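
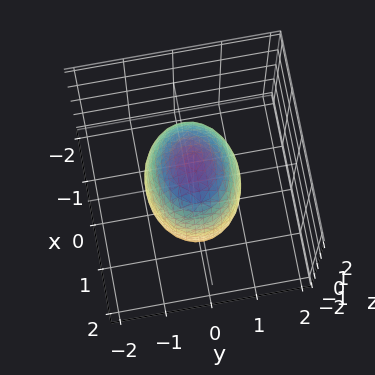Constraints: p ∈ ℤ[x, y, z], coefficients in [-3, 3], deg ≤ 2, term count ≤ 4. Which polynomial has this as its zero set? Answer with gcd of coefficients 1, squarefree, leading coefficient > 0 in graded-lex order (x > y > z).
2*x^2 + 3*y^2 + z^2 - 3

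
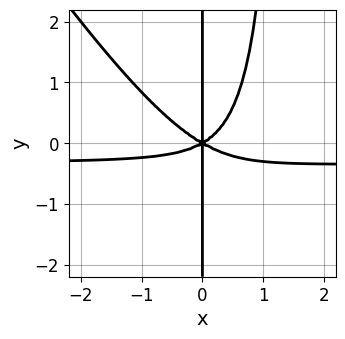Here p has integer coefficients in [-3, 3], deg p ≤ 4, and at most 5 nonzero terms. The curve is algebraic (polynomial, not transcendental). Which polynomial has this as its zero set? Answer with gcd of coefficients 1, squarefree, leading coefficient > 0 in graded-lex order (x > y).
3*x^3*y + 2*x^2*y^2 + x^3 - 3*x*y^2

1. Degree: no degree-3 curve has this shape, so deg p = 4.
2. Reading off the gridlines: the visible y-axis segment lies entirely on the curve; it crosses the x-axis at the gridline x = 0.
3. Assembling these constraints gives the stated polynomial.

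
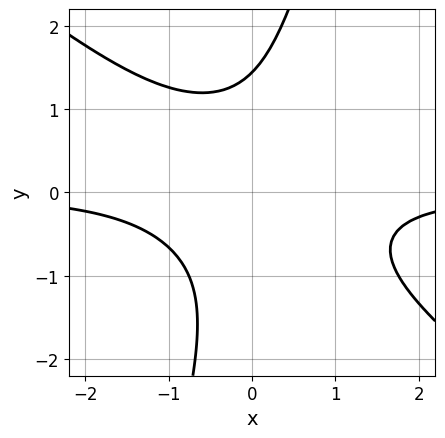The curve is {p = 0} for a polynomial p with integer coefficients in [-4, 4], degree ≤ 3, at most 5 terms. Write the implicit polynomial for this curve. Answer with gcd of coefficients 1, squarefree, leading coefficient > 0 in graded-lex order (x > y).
1. deg p = 3.
2. Checking where it meets the axes: the curve avoids every integer x-axis point in the box.
3. Assembling these constraints gives the stated polynomial.

3*x^2*y + 3*x*y^2 - y^3 + 3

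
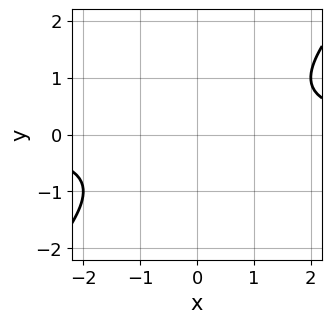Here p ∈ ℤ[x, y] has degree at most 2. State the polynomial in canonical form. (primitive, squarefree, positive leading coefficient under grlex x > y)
First, the degree is 2 — a generic line meets the curve in up to 2 points.
Then, observable constraints: no y-intercept at any integer in the box; the curve avoids every integer x-axis point in the box.
Finally, solving for integer coefficients yields p as stated.

x*y - y^2 - 1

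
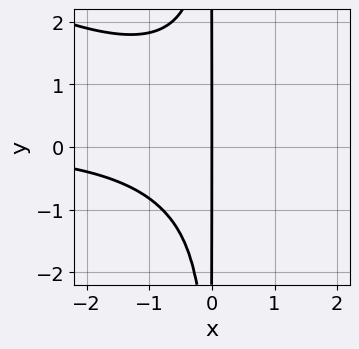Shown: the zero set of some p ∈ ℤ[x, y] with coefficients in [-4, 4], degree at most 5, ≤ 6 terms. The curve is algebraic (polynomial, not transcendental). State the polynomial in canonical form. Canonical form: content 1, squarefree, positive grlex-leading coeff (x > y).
First, degree: the shape is more complex than any degree-3 curve, so deg p = 4.
Then, from the visible intercepts: every point of the y-axis in the box is on the curve; one x-axis crossing is at x = 0.
Finally, assembling these constraints gives the stated polynomial.

x^3*y + 2*x^2*y^2 - x^2*y + 3*x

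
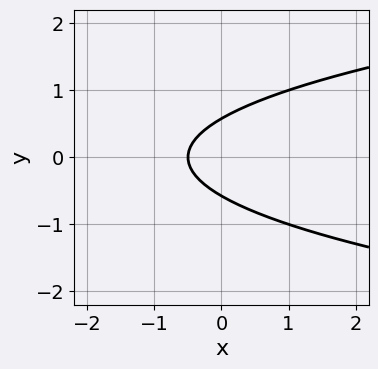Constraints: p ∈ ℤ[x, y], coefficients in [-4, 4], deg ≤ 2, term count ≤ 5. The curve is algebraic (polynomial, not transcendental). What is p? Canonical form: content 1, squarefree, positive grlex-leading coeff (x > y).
3*y^2 - 2*x - 1

Degree: the shape is more complex than any degree-1 curve, so deg p = 2.
Symmetries: the y ↦ −y reflection is a symmetry, so y appears only in even powers.
The integer polynomial consistent with all of this is the stated p.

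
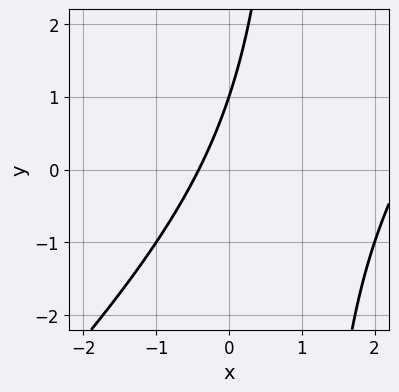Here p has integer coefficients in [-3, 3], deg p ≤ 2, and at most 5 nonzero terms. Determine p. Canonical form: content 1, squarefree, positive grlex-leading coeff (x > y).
First, degree: no degree-1 curve has this shape, so deg p = 2.
Then, observable constraints: one y-axis crossing is at y = 1.
Finally, the integer polynomial consistent with all of this is the stated p.

x^2 - x*y - 2*x + y - 1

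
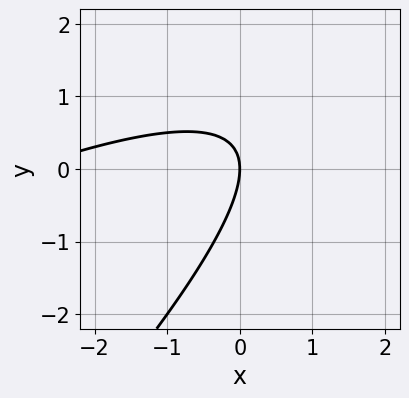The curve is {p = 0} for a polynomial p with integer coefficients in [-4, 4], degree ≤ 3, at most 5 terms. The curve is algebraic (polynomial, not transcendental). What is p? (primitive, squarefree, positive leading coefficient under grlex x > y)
x^2 - 3*x*y + 2*y^2 + 3*x

The degree is 2 — no degree-1 curve has this shape.
Reading off the gridlines: it crosses the y-axis at the gridline y = 0; it meets the x-axis at x = 0 (among the integer gridlines).
Together with the visible shape, these determine p as stated.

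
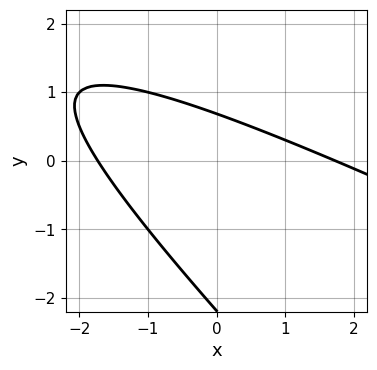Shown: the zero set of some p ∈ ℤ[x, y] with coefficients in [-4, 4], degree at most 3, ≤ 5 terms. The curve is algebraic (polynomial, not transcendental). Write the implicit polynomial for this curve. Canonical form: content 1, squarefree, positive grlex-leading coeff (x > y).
x^2 + 3*x*y + 2*y^2 + 3*y - 3

First, deg p = 2. A generic line meets the curve in up to 2 points.
Finally, putting this together gives p.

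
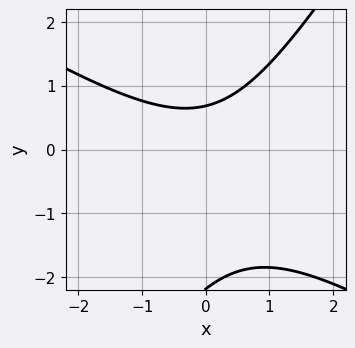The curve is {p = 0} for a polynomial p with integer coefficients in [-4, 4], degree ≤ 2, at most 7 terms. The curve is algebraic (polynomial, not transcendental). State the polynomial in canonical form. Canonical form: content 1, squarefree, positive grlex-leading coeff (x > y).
First, the degree is 2 — a generic line meets the curve in up to 2 points.
Then, against the integer gridlines: the curve avoids every integer x-axis point in the box.
Finally, the integer polynomial consistent with all of this is the stated p.

2*x^2 + 2*x*y - 2*y^2 - 3*y + 3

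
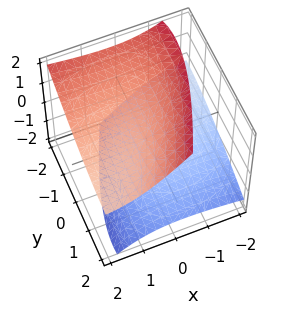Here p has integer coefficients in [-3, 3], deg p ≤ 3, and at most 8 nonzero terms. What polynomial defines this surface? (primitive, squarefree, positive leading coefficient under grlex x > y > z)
First, the picture has 2 separate pieces. They look like related sheets of one shape, so recover p as a whole.
Then, degree: the shape is more complex than any degree-1 surface, so deg p = 2.
Then, against the integer gridlines: the z-axis gridline crossings are at z ∈ {-1, 1}; the surface avoids every integer y-axis point in the box; the surface avoids every integer x-axis point in the box.
Finally, putting this together gives p.

x^2 - 2*x*y - 3*x*z + y^2 - 3*z^2 + 3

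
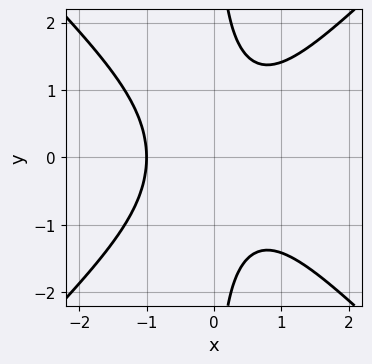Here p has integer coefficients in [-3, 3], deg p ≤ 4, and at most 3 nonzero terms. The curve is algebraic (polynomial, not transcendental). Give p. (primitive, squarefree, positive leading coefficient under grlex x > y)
x^3 - x*y^2 + 1

1. deg p = 3.
2. Symmetries: it's symmetric under y → −y, forcing even powers of y.
3. Reading off the gridlines: the curve avoids every integer y-axis point in the box; one x-axis crossing is at x = -1.
4. Putting this together gives p.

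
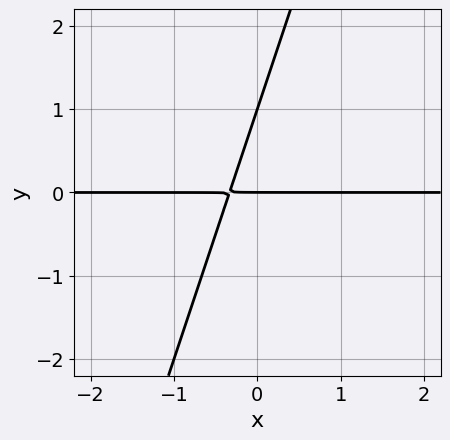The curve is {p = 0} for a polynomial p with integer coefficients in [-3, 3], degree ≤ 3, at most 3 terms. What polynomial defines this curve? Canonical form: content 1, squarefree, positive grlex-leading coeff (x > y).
3*x*y - y^2 + y

Degree: no degree-1 curve has this shape, so deg p = 2.
Observable constraints: the y-axis gridline crossings are at y ∈ {0, 1}; the visible x-axis segment lies entirely on the curve.
Fitting integer coefficients to these (and the overall shape) gives p.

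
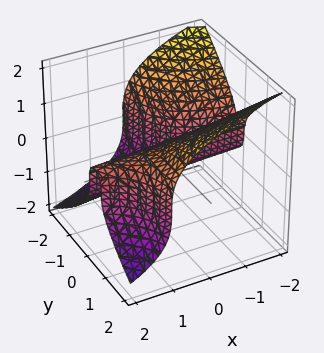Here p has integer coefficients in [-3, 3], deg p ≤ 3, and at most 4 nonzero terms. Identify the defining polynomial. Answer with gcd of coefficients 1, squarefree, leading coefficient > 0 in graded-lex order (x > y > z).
2*x*y^2 + 2*z^3 - y^2 - 2*y

First, degree: the shape is more complex than any degree-2 surface, so deg p = 3.
Next, checking where it meets the axes: it meets the z-axis at z = 0 (among the integer gridlines); the visible x-axis segment lies entirely on the surface; among the integer gridlines, it crosses the y-axis at y ∈ {-2, 0}.
Finally, assembling these constraints gives the stated polynomial.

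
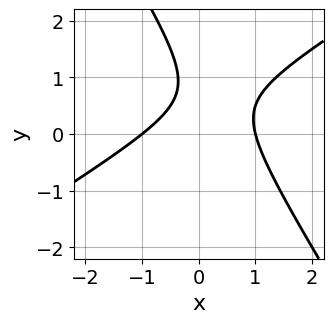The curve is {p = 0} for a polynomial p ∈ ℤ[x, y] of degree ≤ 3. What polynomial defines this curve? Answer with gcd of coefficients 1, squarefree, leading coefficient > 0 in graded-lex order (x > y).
First, degree: a generic line meets the curve in up to 2 points, so deg p = 2.
Then, observable constraints: it misses every integer gridline on the y-axis; among the integer gridlines, it crosses the x-axis at x ∈ {-1, 1}.
Finally, these observations pin down the coefficients.

2*x^2 - 2*x*y - 2*y^2 + 3*y - 2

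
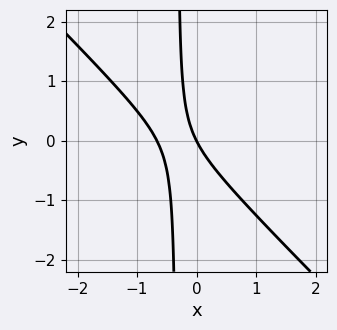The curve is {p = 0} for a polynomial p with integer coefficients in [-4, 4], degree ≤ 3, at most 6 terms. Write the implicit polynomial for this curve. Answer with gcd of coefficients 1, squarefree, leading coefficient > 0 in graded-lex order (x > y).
3*x^2 + 3*x*y + 2*x + y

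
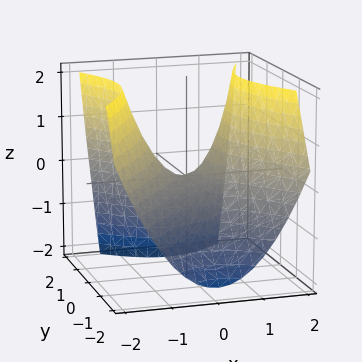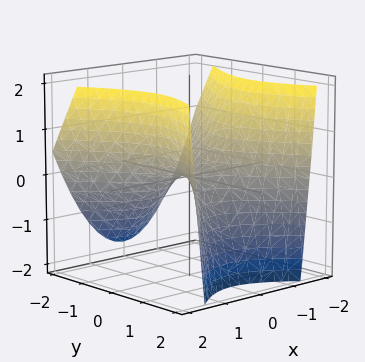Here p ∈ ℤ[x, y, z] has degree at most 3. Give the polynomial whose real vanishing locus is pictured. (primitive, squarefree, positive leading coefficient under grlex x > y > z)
First, the degree is 2 — no degree-1 surface has this shape.
Then, checking where it meets the axes: it meets the y-axis at y = 0 (among the integer gridlines); it crosses the x-axis at the gridline x = 0; one z-axis crossing is at z = 0.
Finally, putting this together gives p.

3*x^2 - 2*y^2 + y*z - 3*z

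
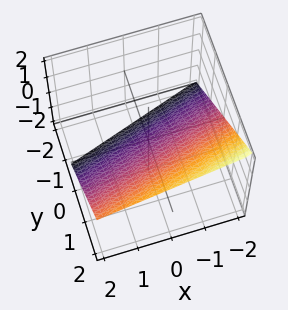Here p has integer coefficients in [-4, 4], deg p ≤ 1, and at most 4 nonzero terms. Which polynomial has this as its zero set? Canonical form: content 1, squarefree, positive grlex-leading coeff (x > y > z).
Degree: the surface is flat (a plane), so deg p = 1.
Reading off the gridlines: it meets the x-axis at x = -2 (among the integer gridlines).
Putting this together gives p.

x - 3*y + 3*z + 2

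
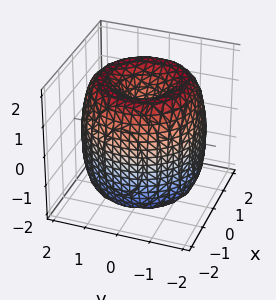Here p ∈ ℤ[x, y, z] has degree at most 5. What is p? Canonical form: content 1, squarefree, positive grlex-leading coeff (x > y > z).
x^4 + 2*x^2*y^2 + y^4 - 3*x^2 - 3*y^2 + z^2 - 1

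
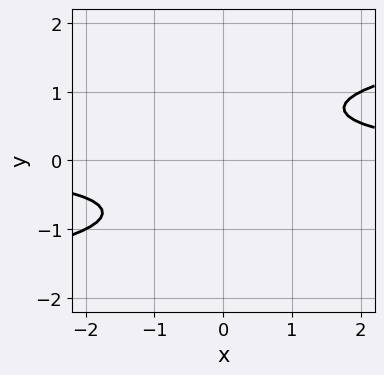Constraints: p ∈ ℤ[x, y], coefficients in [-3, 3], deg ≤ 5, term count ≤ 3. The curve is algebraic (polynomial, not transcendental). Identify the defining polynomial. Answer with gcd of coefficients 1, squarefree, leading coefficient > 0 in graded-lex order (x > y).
y^4 - x*y + 1

(a) Degree: no degree-3 curve has this shape, so deg p = 4.
(b) Checking where it meets the axes: the curve avoids every integer x-axis point in the box; the curve avoids every integer y-axis point in the box.
(c) Assembling these constraints gives the stated polynomial.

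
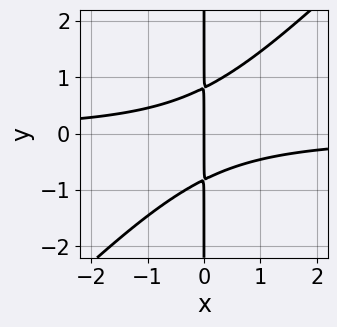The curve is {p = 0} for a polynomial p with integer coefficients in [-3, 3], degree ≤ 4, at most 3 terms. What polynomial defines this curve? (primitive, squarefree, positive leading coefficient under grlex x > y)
First, degree: no degree-2 curve has this shape, so deg p = 3.
Next, observable constraints: it crosses the x-axis at the gridline x = 0; the visible y-axis segment lies entirely on the curve.
Finally, matching integer coefficients to the picture gives p.

3*x^2*y - 3*x*y^2 + 2*x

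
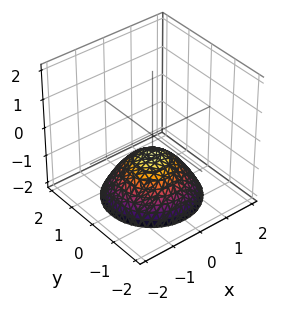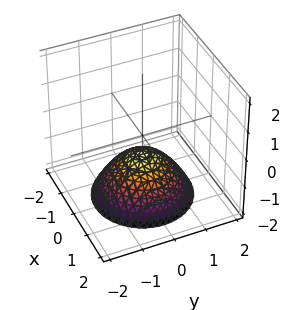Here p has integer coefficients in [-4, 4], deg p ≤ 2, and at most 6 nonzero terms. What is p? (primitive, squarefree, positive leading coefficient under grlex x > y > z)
2*x^2 + 2*y^2 + 3*z + 2

First, deg p = 2. The shape is more complex than any degree-1 surface.
Next, symmetries: the z-axis is an axis of rotation, so x and y enter only as x² + y².
Then, from the axis intercepts and sections: the surface avoids every integer y-axis point in the box; no x-intercept at any integer in the box; a circular section at z = -1 has radius between 0 and 1.
Finally, together with the visible shape, these determine p as stated.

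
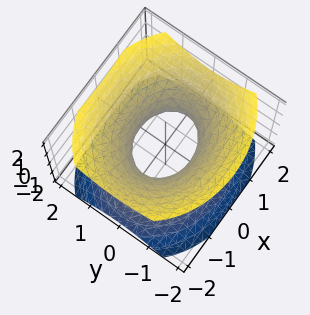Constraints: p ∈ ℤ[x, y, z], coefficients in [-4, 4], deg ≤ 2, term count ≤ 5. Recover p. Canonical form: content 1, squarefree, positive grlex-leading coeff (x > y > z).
1. Degree: one connected sheet with a waist; a quadric, so deg p = 2.
2. Symmetries: the x ↦ −x reflection is a symmetry, so x appears only in even powers; the z ↦ −z reflection is a symmetry, so z appears only in even powers; mirror symmetry y ↦ −y ⇒ only even powers of y.
3. From the visible intercepts: the x-axis gridline crossings are at x ∈ {-1, 1}; the surface avoids every integer z-axis point in the box.
4. Solving for integer coefficients yields p as stated.

2*x^2 + 3*y^2 - 3*z^2 - 2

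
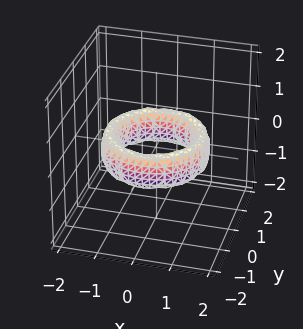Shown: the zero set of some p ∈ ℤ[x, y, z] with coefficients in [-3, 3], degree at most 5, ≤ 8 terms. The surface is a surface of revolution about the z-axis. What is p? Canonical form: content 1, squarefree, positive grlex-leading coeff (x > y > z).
deg p = 4. A generic line meets the surface in up to 4 points.
By symmetry, every cross-section ⟂ z is a circle, so x, y appear only via x² + y².
Observable constraints: among the integer gridlines, it crosses the x-axis at x ∈ {-1, 1}; a circular section at z = 0 has radius exactly 1; the surface avoids every integer z-axis point in the box.
Assembling these constraints gives the stated polynomial. Check: (0, -1, 0) on the y-axis lies on the surface, and p(0, -1, 0) = 0. ✓

x^4 + 2*x^2*y^2 + y^4 - 3*x^2 - 3*y^2 + z^2 + 2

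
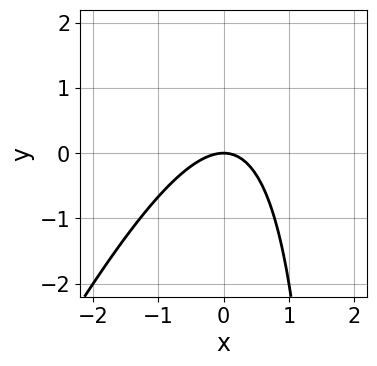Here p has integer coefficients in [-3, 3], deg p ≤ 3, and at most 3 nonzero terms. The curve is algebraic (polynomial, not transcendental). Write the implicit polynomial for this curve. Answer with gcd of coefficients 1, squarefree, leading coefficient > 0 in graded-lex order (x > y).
2*x^2 - x*y + 2*y

Degree: a generic line meets the curve in up to 2 points, so deg p = 2.
Checking where it meets the axes: it meets the y-axis at y = 0 (among the integer gridlines); it crosses the x-axis at the gridline x = 0.
Together with the visible shape, these determine p as stated.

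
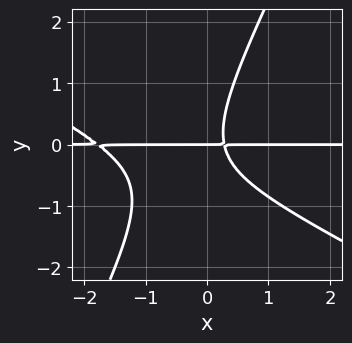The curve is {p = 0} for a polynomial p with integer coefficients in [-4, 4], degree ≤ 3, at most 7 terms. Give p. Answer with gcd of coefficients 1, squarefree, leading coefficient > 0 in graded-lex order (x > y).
deg p = 3. No degree-2 curve has this shape.
From the visible intercepts: the visible x-axis segment lies entirely on the curve; it meets the y-axis at y = 0 (among the integer gridlines).
Together with the visible shape, these determine p as stated.

2*x^2*y + 3*x*y^2 - 2*y^3 + 3*x*y - y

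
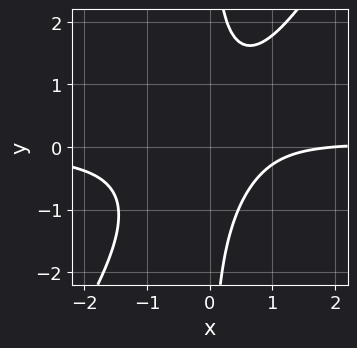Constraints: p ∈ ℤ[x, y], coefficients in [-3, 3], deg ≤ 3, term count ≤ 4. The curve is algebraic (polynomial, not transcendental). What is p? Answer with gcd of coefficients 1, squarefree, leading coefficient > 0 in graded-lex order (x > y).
3*x^2*y - 2*x*y^2 - x + 2

1. deg p = 3. No degree-2 curve has this shape.
2. Observable constraints: no y-intercept at any integer in the box; one x-axis crossing is at x = 2.
3. Matching integer coefficients to the picture gives p.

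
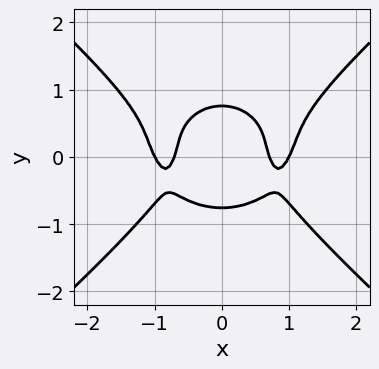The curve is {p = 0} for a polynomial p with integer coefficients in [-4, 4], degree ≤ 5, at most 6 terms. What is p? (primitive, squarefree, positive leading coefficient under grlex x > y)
2*x^4 - 3*y^4 - x^2*y - 3*x^2 + 1

deg p = 4. A generic line meets the curve in up to 4 points.
Symmetries: it's symmetric under x → −x, forcing even powers of x.
From the visible intercepts: among the integer gridlines, it crosses the x-axis at x ∈ {-1, 1}.
Matching integer coefficients to the picture gives p.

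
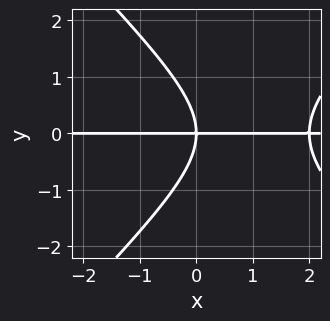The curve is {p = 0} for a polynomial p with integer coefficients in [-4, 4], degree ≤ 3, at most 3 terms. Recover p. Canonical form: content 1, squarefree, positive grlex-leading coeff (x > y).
1. deg p = 3. A generic line meets the curve in up to 3 points.
2. Reading off the gridlines: the visible x-axis segment lies entirely on the curve; it meets the y-axis at y = 0 (among the integer gridlines).
3. Fitting integer coefficients to these (and the overall shape) gives p.

x^2*y - y^3 - 2*x*y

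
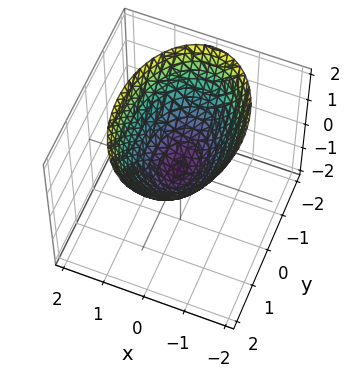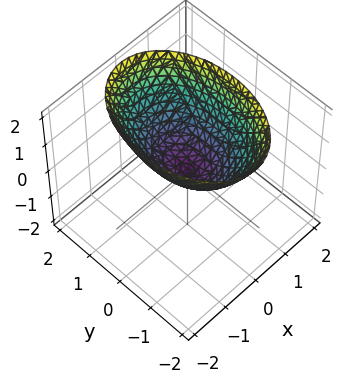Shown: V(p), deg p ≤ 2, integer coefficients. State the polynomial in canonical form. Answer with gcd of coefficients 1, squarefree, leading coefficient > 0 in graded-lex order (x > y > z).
1. Degree: a paraboloid; a quadric, so deg p = 2.
2. Symmetries: the x ↦ −x reflection is a symmetry, so x appears only in even powers; it's symmetric under y → −y, forcing even powers of y.
3. Against the integer gridlines: it crosses the z-axis at the gridline z = 0; it crosses the x-axis at the gridline x = 0; it meets the y-axis at y = 0 (among the integer gridlines).
4. Matching integer coefficients to the picture gives p.

2*x^2 + y^2 - 2*z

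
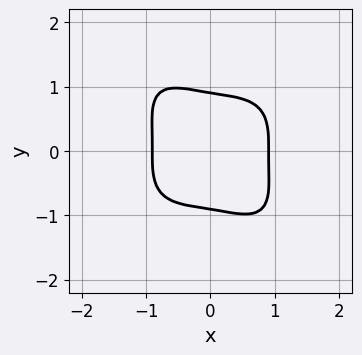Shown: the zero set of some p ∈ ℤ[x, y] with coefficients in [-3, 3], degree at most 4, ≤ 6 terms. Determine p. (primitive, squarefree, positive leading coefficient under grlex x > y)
3*x^4 + 2*x*y^3 + 3*y^4 - 2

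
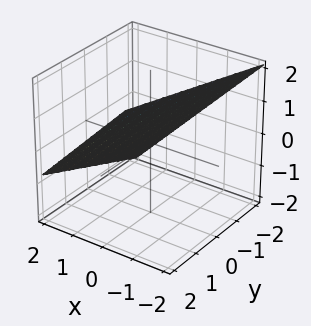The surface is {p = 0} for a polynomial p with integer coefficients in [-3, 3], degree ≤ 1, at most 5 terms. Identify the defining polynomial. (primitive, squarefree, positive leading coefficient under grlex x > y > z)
1. Degree: the surface is flat (a plane), so deg p = 1.
2. Against the integer gridlines: it crosses the y-axis at the gridline y = -2.
3. The integer polynomial consistent with all of this is the stated p.

3*x - y + 3*z - 2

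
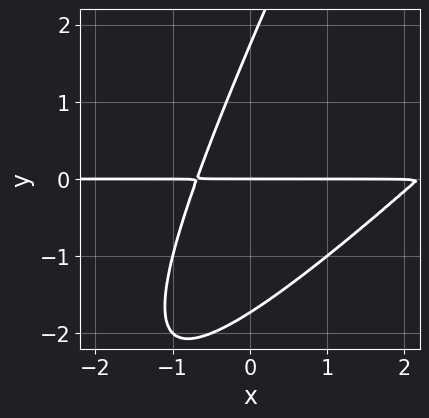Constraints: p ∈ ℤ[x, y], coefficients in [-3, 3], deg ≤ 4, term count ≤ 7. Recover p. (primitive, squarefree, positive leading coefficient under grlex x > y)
(a) deg p = 3.
(b) From the axis intercepts and sections: every point of the x-axis in the box is on the curve; it meets the y-axis at y = 0 (among the integer gridlines).
(c) The integer polynomial consistent with all of this is the stated p.

2*x^2*y - 3*x*y^2 + y^3 - 3*x*y - 3*y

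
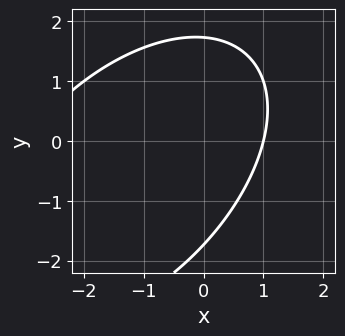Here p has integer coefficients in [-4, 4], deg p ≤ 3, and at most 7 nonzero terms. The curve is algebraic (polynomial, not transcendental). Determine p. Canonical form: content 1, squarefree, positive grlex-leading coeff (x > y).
x^2 - x*y + y^2 + 2*x - 3

deg p = 2. No degree-1 curve has this shape.
Checking where it meets the axes: it meets the x-axis at x = 1 (among the integer gridlines).
Matching integer coefficients to the picture gives p.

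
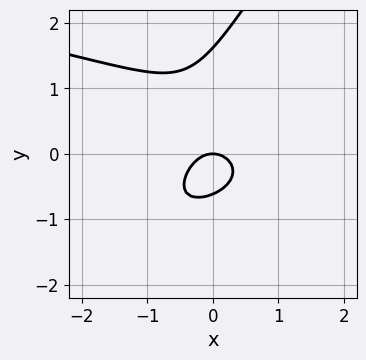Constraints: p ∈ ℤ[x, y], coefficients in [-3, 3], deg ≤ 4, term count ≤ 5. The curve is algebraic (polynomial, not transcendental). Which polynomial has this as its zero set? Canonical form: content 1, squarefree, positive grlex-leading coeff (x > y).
3*x*y^2 - 2*y^3 + 3*x^2 + 2*y^2 + 2*y

(a) The degree is 3 — a generic line meets the curve in up to 3 points.
(b) Against the integer gridlines: one y-axis crossing is at y = 0; one x-axis crossing is at x = 0.
(c) The integer polynomial consistent with all of this is the stated p.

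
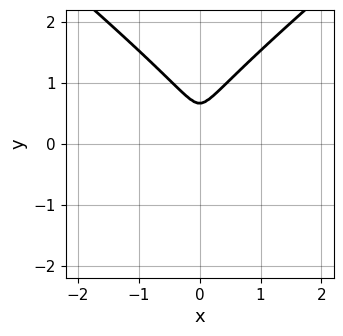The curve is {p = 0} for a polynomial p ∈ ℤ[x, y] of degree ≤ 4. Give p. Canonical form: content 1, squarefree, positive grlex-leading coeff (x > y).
2*x^2*y - 3*y^3 + 3*x^2 + 2*y^2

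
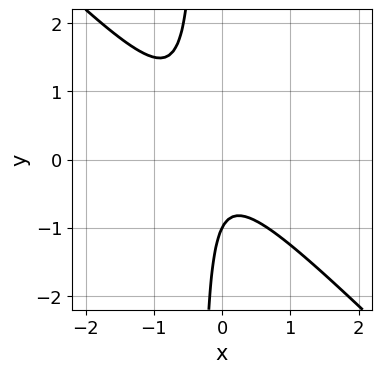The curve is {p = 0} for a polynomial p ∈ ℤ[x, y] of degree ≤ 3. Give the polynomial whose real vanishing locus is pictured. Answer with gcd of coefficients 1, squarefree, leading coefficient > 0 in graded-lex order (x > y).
3*x^2 + 3*x*y + x + y + 1

1. The degree is 2 — no degree-1 curve has this shape.
2. Reading off the gridlines: it crosses the y-axis at the gridline y = -1; it misses every integer gridline on the x-axis.
3. Together with the visible shape, these determine p as stated.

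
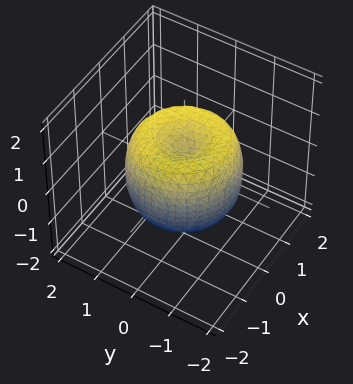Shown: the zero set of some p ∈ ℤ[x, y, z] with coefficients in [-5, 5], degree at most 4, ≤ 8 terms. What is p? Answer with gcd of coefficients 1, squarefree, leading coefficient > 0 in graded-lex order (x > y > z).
(a) The degree is 4 — a generic line meets the surface in up to 4 points.
(b) Symmetries: the surface is invariant under rotation about z: p = q(x² + y², z).
(c) Observable constraints: a circular section at z = 1 has radius between 0 and 1.
(d) Fitting integer coefficients to these (and the overall shape) gives p.

2*x^4 + 4*x^2*y^2 + 2*y^4 - 3*x^2 - 3*y^2 + 2*z^2 - 1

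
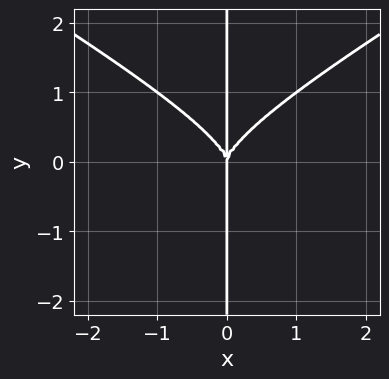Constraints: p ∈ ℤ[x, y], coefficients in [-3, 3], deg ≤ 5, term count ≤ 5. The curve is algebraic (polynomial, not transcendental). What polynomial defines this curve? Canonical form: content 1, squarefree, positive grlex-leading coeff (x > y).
(a) Degree: a generic line meets the curve in up to 4 points, so deg p = 4.
(b) From the axis intercepts and sections: the visible y-axis segment lies entirely on the curve; it meets the x-axis at x = 0 (among the integer gridlines).
(c) Assembling these constraints gives the stated polynomial.

x^3*y - 3*x*y^3 + 2*x^3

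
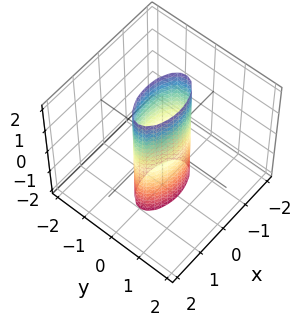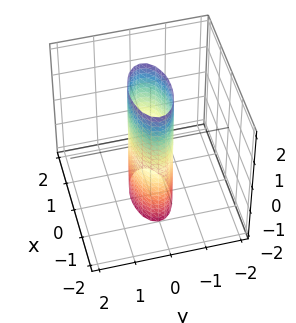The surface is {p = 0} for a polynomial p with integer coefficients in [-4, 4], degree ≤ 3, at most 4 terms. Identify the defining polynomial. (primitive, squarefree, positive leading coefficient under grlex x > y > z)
x^2 + 3*y^2 - 1

First, the degree is 2 — constant cross-section along one axis; a quadric.
Next, symmetries: mirror symmetry y ↦ −y ⇒ only even powers of y; the z ↦ −z reflection is a symmetry, so z appears only in even powers; mirror symmetry x ↦ −x ⇒ only even powers of x.
Next, observable constraints: it misses every integer gridline on the z-axis; among the integer gridlines, it crosses the x-axis at x ∈ {-1, 1}.
Finally, matching integer coefficients to the picture gives p.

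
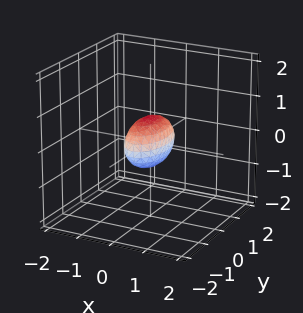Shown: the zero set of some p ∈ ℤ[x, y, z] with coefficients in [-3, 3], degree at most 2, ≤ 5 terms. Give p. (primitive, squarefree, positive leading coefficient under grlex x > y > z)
First, degree: bounded and convex; a quadric, so deg p = 2.
Then, symmetries: mirror symmetry x ↦ −x ⇒ only even powers of x; mirror symmetry y ↦ −y ⇒ only even powers of y; it's symmetric under z → −z, forcing even powers of z.
Then, from the visible intercepts: the y-axis gridline crossings are at y ∈ {-1, 1}.
Finally, fitting integer coefficients to these (and the overall shape) gives p.

3*x^2 + y^2 + 2*z^2 - 1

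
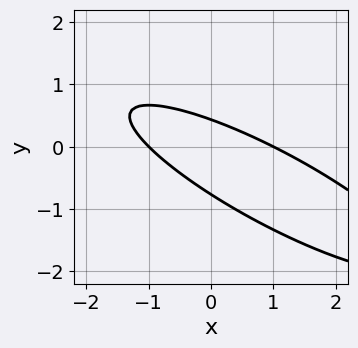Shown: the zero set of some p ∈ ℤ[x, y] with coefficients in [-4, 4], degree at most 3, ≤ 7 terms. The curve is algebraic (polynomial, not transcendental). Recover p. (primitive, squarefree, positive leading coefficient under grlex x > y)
x^2 + 3*x*y + 3*y^2 + y - 1

First, the degree is 2 — the shape is more complex than any degree-1 curve.
Then, reading off the gridlines: among the integer gridlines, it crosses the x-axis at x ∈ {-1, 1}.
Finally, matching integer coefficients to the picture gives p.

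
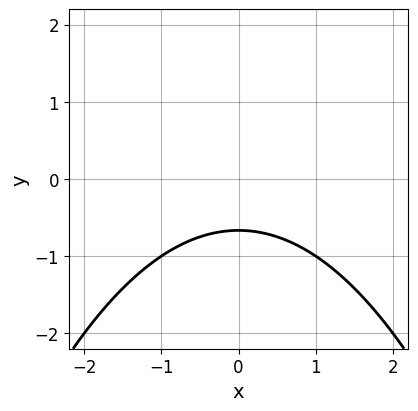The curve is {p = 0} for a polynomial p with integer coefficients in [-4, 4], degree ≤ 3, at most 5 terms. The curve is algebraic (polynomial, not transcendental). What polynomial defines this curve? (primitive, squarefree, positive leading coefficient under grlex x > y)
x^2 + 3*y + 2

(a) Degree: the shape is more complex than any degree-1 curve, so deg p = 2.
(b) Symmetries: the x ↦ −x reflection is a symmetry, so x appears only in even powers.
(c) Observable constraints: no x-intercept at any integer in the box.
(d) Fitting integer coefficients to these (and the overall shape) gives p.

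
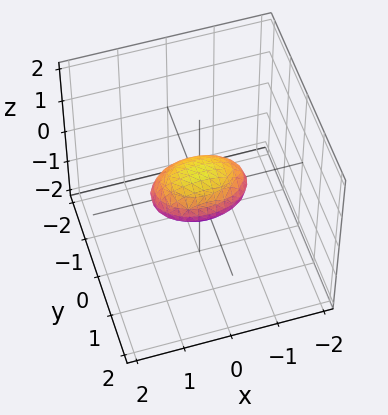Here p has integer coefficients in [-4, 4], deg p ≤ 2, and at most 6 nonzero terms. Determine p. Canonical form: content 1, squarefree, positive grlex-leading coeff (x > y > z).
(a) deg p = 2. Bounded and convex; a quadric.
(b) Symmetries: the y ↦ −y reflection is a symmetry, so y appears only in even powers; it's symmetric under z → −z, forcing even powers of z; mirror symmetry x ↦ −x ⇒ only even powers of x.
(c) From the axis intercepts and sections: the x-axis gridline crossings are at x ∈ {-1, 1}.
(d) Together with the visible shape, these determine p as stated.

x^2 + 2*y^2 + 3*z^2 - 1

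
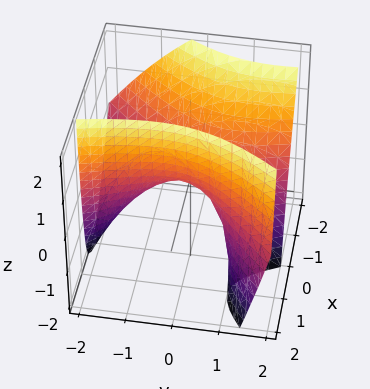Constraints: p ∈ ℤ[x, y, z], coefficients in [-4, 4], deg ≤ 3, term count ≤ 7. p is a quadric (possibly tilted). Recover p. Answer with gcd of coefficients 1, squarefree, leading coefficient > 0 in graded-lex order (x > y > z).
1. The degree is 2 — no degree-1 surface has this shape.
2. Against the integer gridlines: it crosses the x-axis at the gridline x = 0; one y-axis crossing is at y = 0; it meets the z-axis at z = 0 (among the integer gridlines).
3. Solving for integer coefficients yields p as stated.

3*x^2 - 2*x*y + 2*x*z - y^2 - 2*z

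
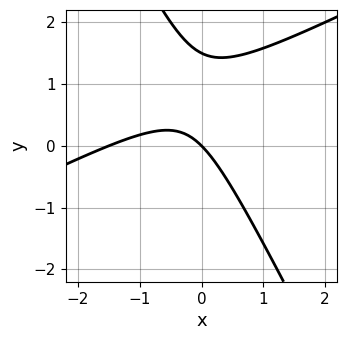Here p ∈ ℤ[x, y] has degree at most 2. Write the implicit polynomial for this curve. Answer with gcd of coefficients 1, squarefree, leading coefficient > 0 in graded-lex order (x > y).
2*x^2 - 3*x*y - 2*y^2 + 3*x + 3*y

1. Degree: the shape is more complex than any degree-1 curve, so deg p = 2.
2. Against the integer gridlines: it crosses the x-axis at the gridline x = 0; one y-axis crossing is at y = 0.
3. Together with the visible shape, these determine p as stated.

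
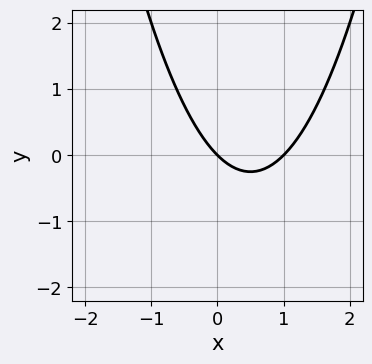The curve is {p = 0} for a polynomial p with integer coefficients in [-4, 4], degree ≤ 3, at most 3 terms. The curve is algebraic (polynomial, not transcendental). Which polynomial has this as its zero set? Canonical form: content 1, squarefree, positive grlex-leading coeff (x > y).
x^2 - x - y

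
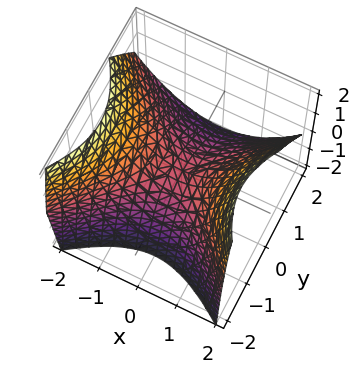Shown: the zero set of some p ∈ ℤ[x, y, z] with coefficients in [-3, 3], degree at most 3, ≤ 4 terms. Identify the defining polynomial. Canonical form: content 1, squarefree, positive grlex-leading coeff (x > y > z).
2*x^2 - 2*y^2 - y*z - 3*z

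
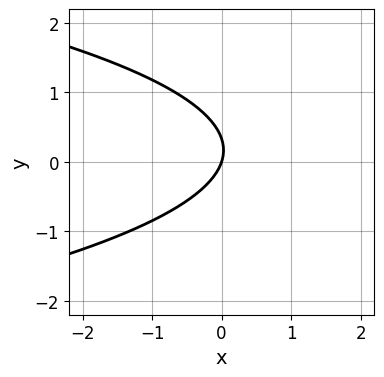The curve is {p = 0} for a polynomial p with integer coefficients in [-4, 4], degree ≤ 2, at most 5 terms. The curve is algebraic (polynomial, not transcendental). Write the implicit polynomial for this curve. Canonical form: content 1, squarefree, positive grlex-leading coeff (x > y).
3*y^2 + 3*x - y

First, deg p = 2.
Next, checking where it meets the axes: it crosses the y-axis at the gridline y = 0; it meets the x-axis at x = 0 (among the integer gridlines).
Finally, matching integer coefficients to the picture gives p.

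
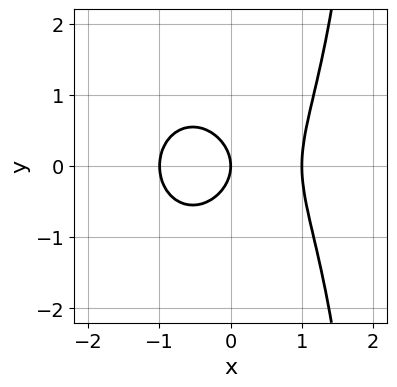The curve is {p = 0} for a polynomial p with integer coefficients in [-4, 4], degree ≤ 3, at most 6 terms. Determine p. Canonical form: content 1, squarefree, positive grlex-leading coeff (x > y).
1. Degree: no degree-2 curve has this shape, so deg p = 3.
2. Symmetries: the y ↦ −y reflection is a symmetry, so y appears only in even powers.
3. Against the integer gridlines: one y-axis crossing is at y = 0; among the integer gridlines, it crosses the x-axis at x ∈ {-1, 0, 1}.
4. Assembling these constraints gives the stated polynomial.

2*x^3 + x*y^2 - 2*y^2 - 2*x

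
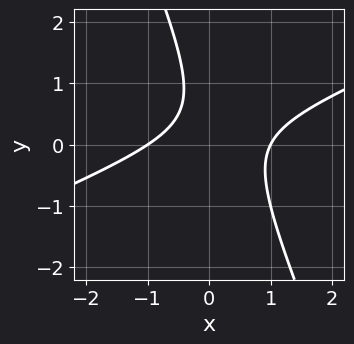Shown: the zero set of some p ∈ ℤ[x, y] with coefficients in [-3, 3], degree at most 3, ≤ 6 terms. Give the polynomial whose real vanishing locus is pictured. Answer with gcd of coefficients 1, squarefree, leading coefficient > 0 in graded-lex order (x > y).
x^2 - 2*x*y - y^2 + y - 1

(a) deg p = 2. No degree-1 curve has this shape.
(b) Against the integer gridlines: no y-intercept at any integer in the box; the x-axis gridline crossings are at x ∈ {-1, 1}.
(c) Together with the visible shape, these determine p as stated.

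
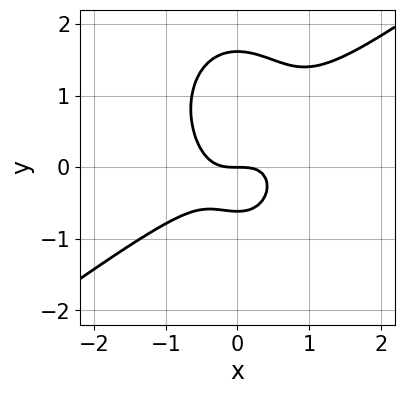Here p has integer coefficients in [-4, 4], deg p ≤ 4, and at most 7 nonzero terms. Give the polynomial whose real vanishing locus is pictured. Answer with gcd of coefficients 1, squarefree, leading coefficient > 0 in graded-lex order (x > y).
3*x^3 - 3*x^2*y - 2*y^3 + 2*y^2 + 2*y

(a) The degree is 3 — a generic line meets the curve in up to 3 points.
(b) Observable constraints: it meets the y-axis at y = 0 (among the integer gridlines); it crosses the x-axis at the gridline x = 0.
(c) Together with the visible shape, these determine p as stated.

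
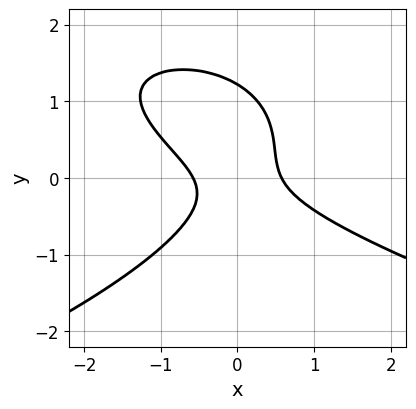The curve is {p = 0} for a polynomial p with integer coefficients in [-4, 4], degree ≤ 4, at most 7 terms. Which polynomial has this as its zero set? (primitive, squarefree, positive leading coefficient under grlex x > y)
3*y^3 + 3*x^2 + 3*x*y - 3*y^2 - 1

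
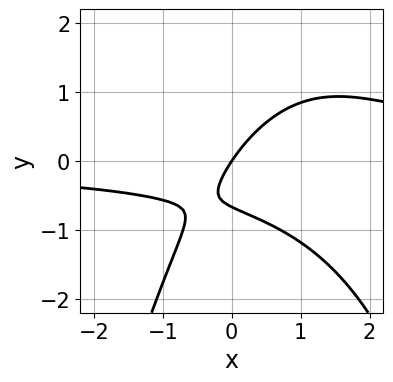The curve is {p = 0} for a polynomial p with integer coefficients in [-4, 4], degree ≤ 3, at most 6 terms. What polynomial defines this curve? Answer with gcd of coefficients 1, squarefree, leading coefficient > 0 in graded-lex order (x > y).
2*x^2*y - 3*x*y + 3*y^2 - 3*x + 2*y

First, the degree is 3 — no degree-2 curve has this shape.
Then, from the visible intercepts: one y-axis crossing is at y = 0; it crosses the x-axis at the gridline x = 0.
Finally, these observations pin down the coefficients.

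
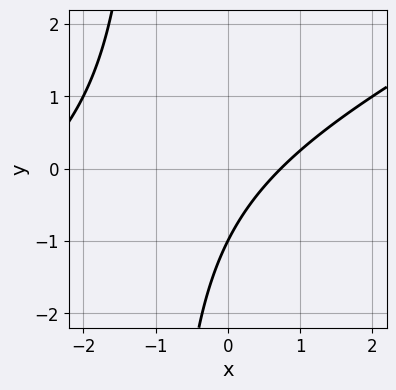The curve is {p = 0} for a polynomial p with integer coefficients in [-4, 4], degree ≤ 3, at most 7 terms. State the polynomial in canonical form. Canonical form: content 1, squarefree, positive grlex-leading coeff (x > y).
1. Degree: no degree-1 curve has this shape, so deg p = 2.
2. Checking where it meets the axes: it crosses the y-axis at the gridline y = -1.
3. These observations pin down the coefficients.

x^2 - 2*x*y + 2*x - 2*y - 2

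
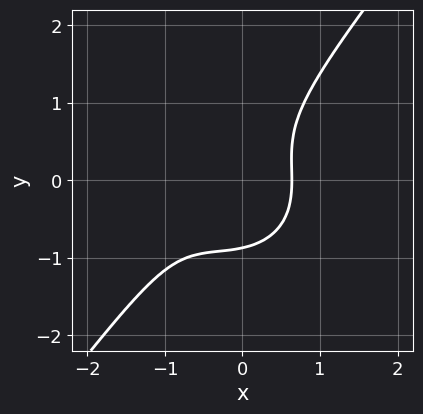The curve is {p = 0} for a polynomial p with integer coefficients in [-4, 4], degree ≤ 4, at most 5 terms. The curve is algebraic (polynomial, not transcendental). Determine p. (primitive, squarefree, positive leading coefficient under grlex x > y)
deg p = 3.
The integer polynomial consistent with all of this is the stated p.

3*x^3 + 2*x*y^2 - 3*y^3 + 3*x^2 - 2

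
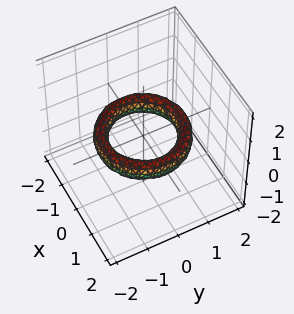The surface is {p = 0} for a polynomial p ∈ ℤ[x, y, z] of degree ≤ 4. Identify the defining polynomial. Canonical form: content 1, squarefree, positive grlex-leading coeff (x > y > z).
First, degree: no degree-3 surface has this shape, so deg p = 4.
Next, symmetries: the surface is invariant under rotation about z: p = q(x² + y², z).
Then, reading off the gridlines: the surface avoids every integer z-axis point in the box; among the integer gridlines, it crosses the x-axis at x ∈ {-1, 1}.
Finally, matching integer coefficients to the picture gives p.

x^4 + 2*x^2*y^2 + y^4 - 3*x^2 - 3*y^2 + 2*z^2 + 2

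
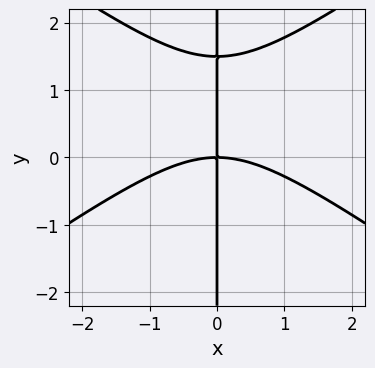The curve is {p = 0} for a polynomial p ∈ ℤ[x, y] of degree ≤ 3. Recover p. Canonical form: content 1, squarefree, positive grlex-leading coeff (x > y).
x^3 - 2*x*y^2 + 3*x*y

The degree is 3 — no degree-2 curve has this shape.
Checking where it meets the axes: the visible y-axis segment lies entirely on the curve; one x-axis crossing is at x = 0.
These observations pin down the coefficients.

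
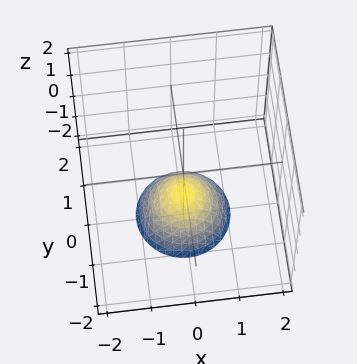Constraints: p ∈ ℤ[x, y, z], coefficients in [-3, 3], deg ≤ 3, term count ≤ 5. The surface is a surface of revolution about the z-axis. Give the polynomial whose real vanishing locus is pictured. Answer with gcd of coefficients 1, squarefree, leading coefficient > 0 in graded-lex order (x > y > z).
x^2 + y^2 + z + 1

First, deg p = 2. No degree-1 surface has this shape.
Next, by symmetry, the surface is invariant under rotation about z: p = q(x² + y², z).
Next, checking where it meets the axes: no x-intercept at any integer in the box; it crosses the z-axis at the gridline z = -1; a circular section at z = -2 has radius exactly 1.
Finally, these observations pin down the coefficients.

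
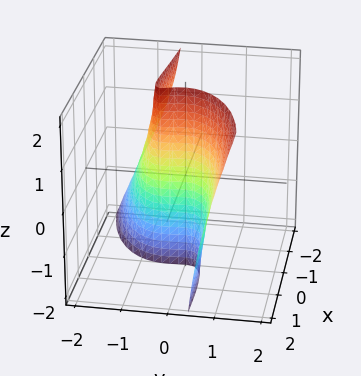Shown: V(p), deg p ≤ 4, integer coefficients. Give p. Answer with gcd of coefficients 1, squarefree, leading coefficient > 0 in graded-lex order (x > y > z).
(a) The degree is 3 — no degree-2 surface has this shape.
(b) Reading off the gridlines: the visible z-axis segment lies entirely on the surface; it meets the x-axis at x = 0 (among the integer gridlines).
(c) The integer polynomial consistent with all of this is the stated p.

x^2*y - 2*x*y*z + 3*y^3 + 2*y^2 - 3*x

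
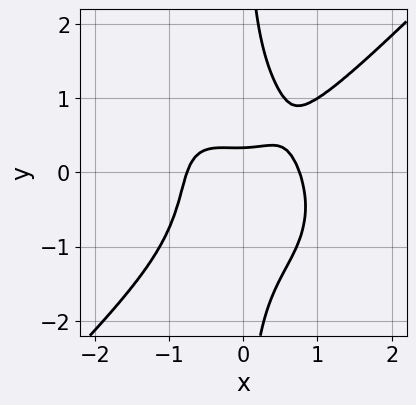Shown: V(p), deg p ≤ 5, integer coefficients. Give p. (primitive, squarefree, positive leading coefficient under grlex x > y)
The degree is 4 — no degree-3 curve has this shape.
Solving for integer coefficients yields p as stated.

3*x^4 - 3*x*y^3 - 2*x^2*y + 3*y - 1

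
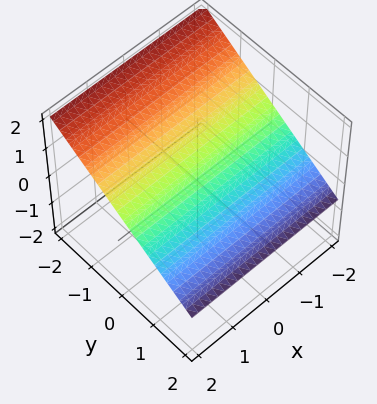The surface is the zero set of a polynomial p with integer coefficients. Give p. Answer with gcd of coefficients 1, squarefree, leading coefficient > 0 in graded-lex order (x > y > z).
First, the degree is 1 — every cross-section is a straight line — this is a plane.
Next, against the integer gridlines: it meets the y-axis at y = 1 (among the integer gridlines); it misses every integer gridline on the x-axis.
Finally, solving for integer coefficients yields p as stated.

2*y + 3*z - 2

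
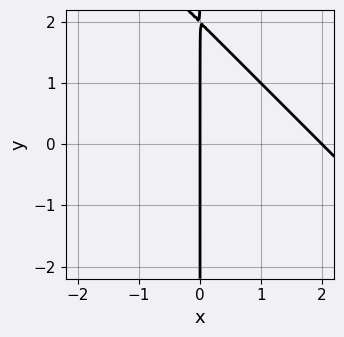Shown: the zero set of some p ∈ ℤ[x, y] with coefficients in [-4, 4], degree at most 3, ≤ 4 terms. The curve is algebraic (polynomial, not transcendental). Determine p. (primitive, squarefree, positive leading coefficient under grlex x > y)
1. Degree: no degree-1 curve has this shape, so deg p = 2.
2. Observable constraints: every point of the y-axis in the box is on the curve; among the integer gridlines, it crosses the x-axis at x ∈ {0, 2}.
3. Solving for integer coefficients yields p as stated.

x^2 + x*y - 2*x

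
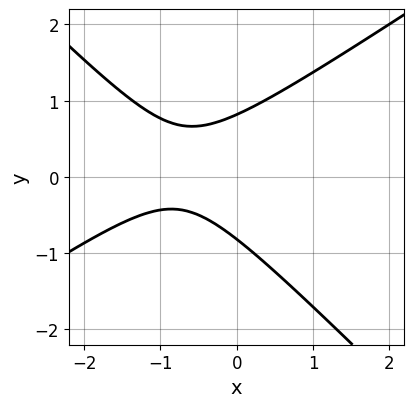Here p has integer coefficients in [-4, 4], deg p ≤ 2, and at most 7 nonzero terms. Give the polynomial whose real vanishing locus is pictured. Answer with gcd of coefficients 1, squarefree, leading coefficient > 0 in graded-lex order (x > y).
2*x^2 - x*y - 3*y^2 + 3*x + 2

deg p = 2.
From the axis intercepts and sections: no x-intercept at any integer in the box.
Fitting integer coefficients to these (and the overall shape) gives p.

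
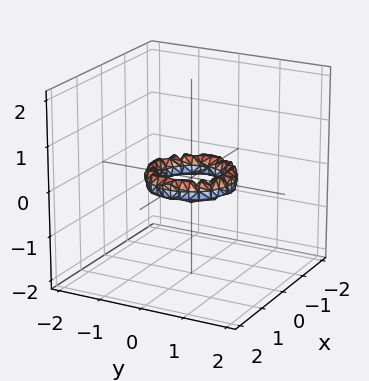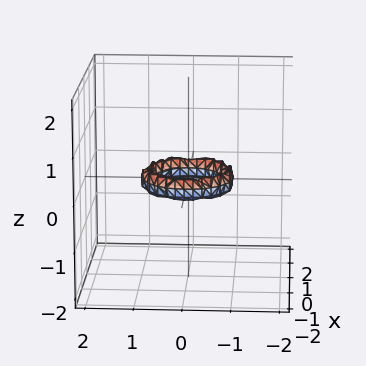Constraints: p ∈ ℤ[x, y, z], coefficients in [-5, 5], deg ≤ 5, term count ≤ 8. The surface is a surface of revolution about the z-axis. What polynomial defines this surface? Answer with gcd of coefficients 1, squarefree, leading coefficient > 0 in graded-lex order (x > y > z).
2*x^4 + 4*x^2*y^2 + 2*y^4 - 3*x^2 - 3*y^2 + 2*z^2 + 1

1. Degree: the shape is more complex than any degree-3 surface, so deg p = 4.
2. Symmetry: every cross-section ⟂ z is a circle, so x, y appear only via x² + y².
3. Reading off the gridlines: a circular section at z = 0 has radius between 0 and 1; the y-axis gridline crossings are at y ∈ {-1, 1}; the surface avoids every integer z-axis point in the box.
4. Putting this together gives p. Check: (-1, 0, 0) on the x-axis lies on the surface, and p(-1, 0, 0) = 0. ✓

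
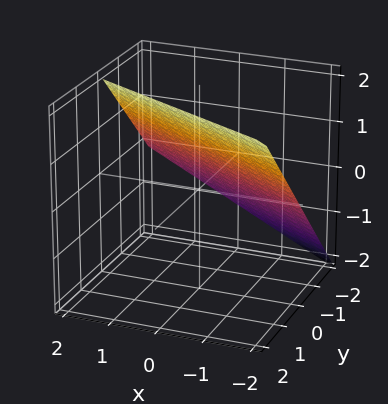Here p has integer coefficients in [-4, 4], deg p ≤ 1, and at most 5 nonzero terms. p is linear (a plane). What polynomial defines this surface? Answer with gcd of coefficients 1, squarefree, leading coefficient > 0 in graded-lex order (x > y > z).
x + 2*y - 2*z + 2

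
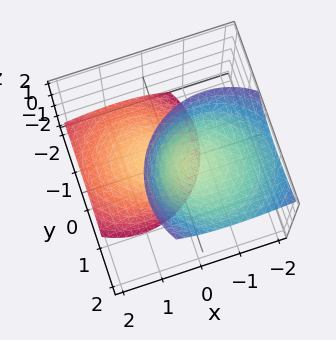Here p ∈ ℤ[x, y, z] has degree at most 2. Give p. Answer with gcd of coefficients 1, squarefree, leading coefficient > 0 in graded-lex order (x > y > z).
2*x^2 + 2*x*z + 2*y^2 - 2*y*z - z^2 + 1

(a) The picture has 2 separate pieces. Treating them together as one polynomial.
(b) Degree: no degree-1 surface has this shape, so deg p = 2.
(c) Reading off the gridlines: it misses every integer gridline on the x-axis; the z-axis gridline crossings are at z ∈ {-1, 1}; no y-intercept at any integer in the box.
(d) These observations pin down the coefficients.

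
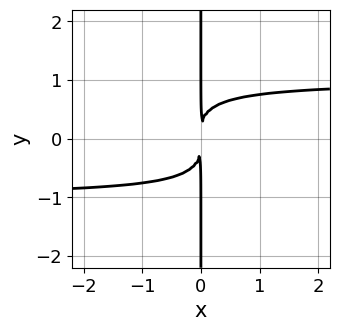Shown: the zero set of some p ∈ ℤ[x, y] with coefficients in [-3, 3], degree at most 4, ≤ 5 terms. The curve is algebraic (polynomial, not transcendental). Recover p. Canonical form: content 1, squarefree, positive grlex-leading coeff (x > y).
x^2*y^2 + x*y^3 - x^2

1. Degree: a generic line meets the curve in up to 4 points, so deg p = 4.
2. Checking where it meets the axes: every point of the y-axis in the box is on the curve.
3. Together with the visible shape, these determine p as stated.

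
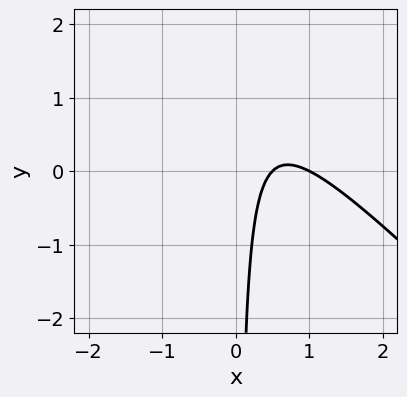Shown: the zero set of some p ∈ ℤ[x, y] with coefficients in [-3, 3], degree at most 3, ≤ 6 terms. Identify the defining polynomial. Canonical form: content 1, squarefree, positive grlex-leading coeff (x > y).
2*x^2 + 2*x*y - 3*x + 1

First, degree: no degree-1 curve has this shape, so deg p = 2.
Then, from the visible intercepts: it misses every integer gridline on the y-axis; one x-axis crossing is at x = 1.
Finally, these observations pin down the coefficients.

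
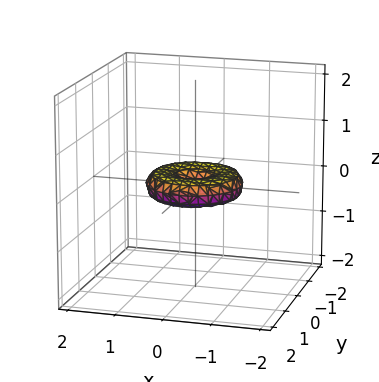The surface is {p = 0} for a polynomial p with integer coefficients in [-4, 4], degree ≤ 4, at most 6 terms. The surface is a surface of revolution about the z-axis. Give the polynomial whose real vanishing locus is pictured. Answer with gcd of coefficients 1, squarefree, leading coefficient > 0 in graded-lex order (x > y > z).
x^4 + 2*x^2*y^2 + y^4 - x^2 - y^2 + 3*z^2

First, deg p = 4.
Then, symmetries: rotational symmetry about the z-axis ⇒ p depends on x, y only through x² + y².
Then, from the axis intercepts and sections: the x-axis gridline crossings are at x ∈ {-1, 0, 1}; the y-axis gridline crossings are at y ∈ {-1, 0, 1}; a circular section at z = 0 has radius exactly 1.
Finally, putting this together gives p.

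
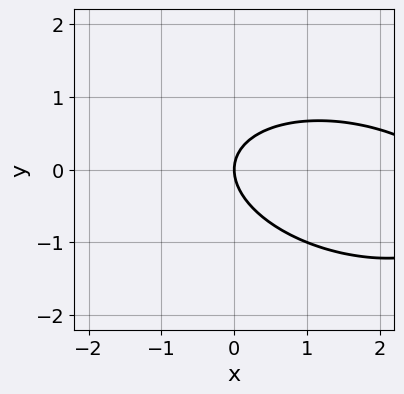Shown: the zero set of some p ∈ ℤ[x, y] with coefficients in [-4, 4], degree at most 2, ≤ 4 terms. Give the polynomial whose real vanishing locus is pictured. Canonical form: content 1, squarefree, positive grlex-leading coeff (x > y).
1. Degree: the shape is more complex than any degree-1 curve, so deg p = 2.
2. Observable constraints: it meets the x-axis at x = 0 (among the integer gridlines); it crosses the y-axis at the gridline y = 0.
3. Assembling these constraints gives the stated polynomial.

x^2 + x*y + 3*y^2 - 3*x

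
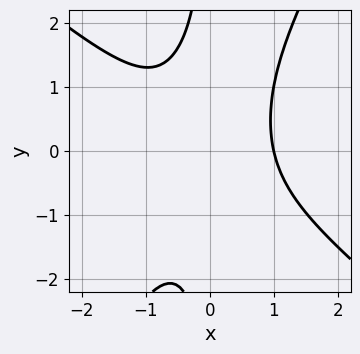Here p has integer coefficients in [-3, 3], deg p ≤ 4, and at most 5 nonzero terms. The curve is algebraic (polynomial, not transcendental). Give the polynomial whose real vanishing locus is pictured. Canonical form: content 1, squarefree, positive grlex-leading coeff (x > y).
First, the degree is 3 — no degree-2 curve has this shape.
Then, against the integer gridlines: no y-intercept at any integer in the box; one x-axis crossing is at x = 1.
Finally, these observations pin down the coefficients.

3*x^3 + 2*x^2*y - 2*x*y^2 - 3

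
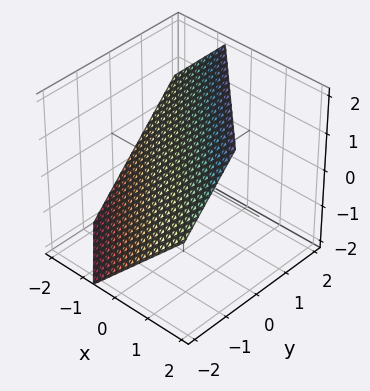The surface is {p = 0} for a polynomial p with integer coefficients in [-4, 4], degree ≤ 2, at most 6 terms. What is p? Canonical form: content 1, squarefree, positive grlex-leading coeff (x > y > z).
3*x + 3*y - 3*z + 2

(a) Degree: every cross-section is a straight line — this is a plane, so deg p = 1.
(b) Solving for integer coefficients yields p as stated.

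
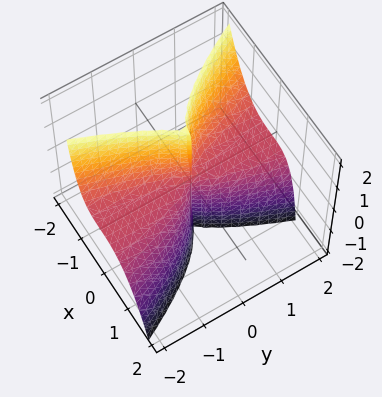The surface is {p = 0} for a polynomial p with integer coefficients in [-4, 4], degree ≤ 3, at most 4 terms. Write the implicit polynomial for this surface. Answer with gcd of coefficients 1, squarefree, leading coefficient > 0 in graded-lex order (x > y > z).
3*x^3 - x*y*z + y^2*z

First, the degree is 3 — the shape is more complex than any degree-2 surface.
Then, reading off the gridlines: it crosses the x-axis at the gridline x = 0; the visible y-axis segment lies entirely on the surface; the visible z-axis segment lies entirely on the surface.
Finally, together with the visible shape, these determine p as stated.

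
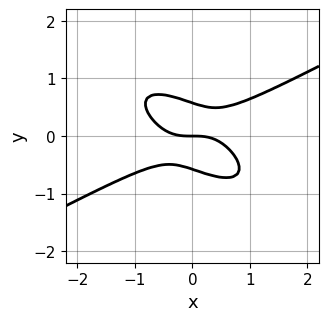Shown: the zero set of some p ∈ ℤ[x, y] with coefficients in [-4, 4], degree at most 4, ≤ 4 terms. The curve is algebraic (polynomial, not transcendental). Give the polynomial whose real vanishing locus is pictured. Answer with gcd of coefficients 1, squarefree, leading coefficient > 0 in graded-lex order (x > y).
x^3 - 2*x*y^2 - 3*y^3 + y

First, the degree is 3 — the shape is more complex than any degree-2 curve.
Next, observable constraints: it meets the y-axis at y = 0 (among the integer gridlines); it crosses the x-axis at the gridline x = 0.
Finally, fitting integer coefficients to these (and the overall shape) gives p.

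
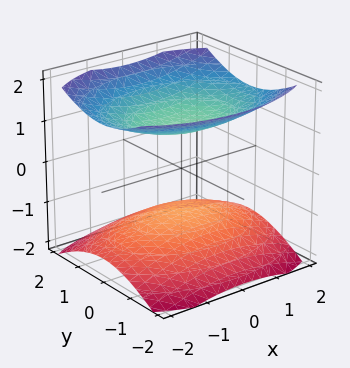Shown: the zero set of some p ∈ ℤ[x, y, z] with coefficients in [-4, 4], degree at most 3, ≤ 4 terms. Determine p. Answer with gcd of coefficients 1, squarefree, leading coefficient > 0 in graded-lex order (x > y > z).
(a) There are 2 components. They look like related sheets of one shape, so recover p as a whole.
(b) The degree is 2 — two separate bowl-shaped sheets opening away from each other; a quadric.
(c) Symmetries: it's symmetric under z → −z, forcing even powers of z; mirror symmetry y ↦ −y ⇒ only even powers of y; mirror symmetry x ↦ −x ⇒ only even powers of x.
(d) Reading off the gridlines: the z-axis gridline crossings are at z ∈ {-1, 1}; no x-intercept at any integer in the box.
(e) Assembling these constraints gives the stated polynomial.

x^2 + 2*y^2 - 3*z^2 + 3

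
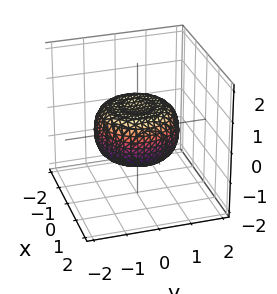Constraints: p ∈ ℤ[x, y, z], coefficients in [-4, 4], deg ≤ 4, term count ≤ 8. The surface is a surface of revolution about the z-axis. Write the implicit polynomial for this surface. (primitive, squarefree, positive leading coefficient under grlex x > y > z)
x^4 + 2*x^2*y^2 + y^4 - x^2 - y^2 + 2*z^2 - 1

1. deg p = 4. The shape is more complex than any degree-3 surface.
2. Symmetries: the surface is invariant under rotation about z: p = q(x² + y², z).
3. From the axis intercepts and sections: a circular section at z = 0 has radius between 1 and 2.
4. These observations pin down the coefficients.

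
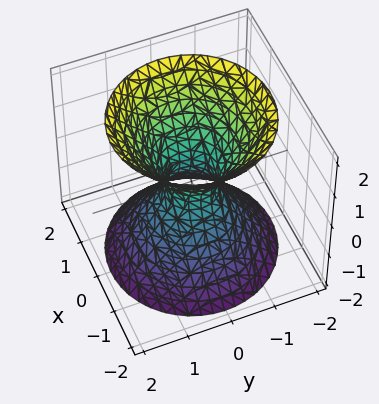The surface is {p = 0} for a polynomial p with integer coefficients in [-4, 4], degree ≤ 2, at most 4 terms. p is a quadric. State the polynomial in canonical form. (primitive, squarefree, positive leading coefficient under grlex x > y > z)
The degree is 2 — an hourglass — one-sheet hyperboloid; a quadric.
Symmetries: rotational symmetry about the z-axis ⇒ p depends on x, y only through x² + y²; mirror symmetry z ↦ −z ⇒ only even powers of z.
Reading off the gridlines: no z-intercept at any integer in the box; a circular section at z = -1 has radius exactly 1.
Putting this together gives p.

3*x^2 + 3*y^2 - 2*z^2 - 1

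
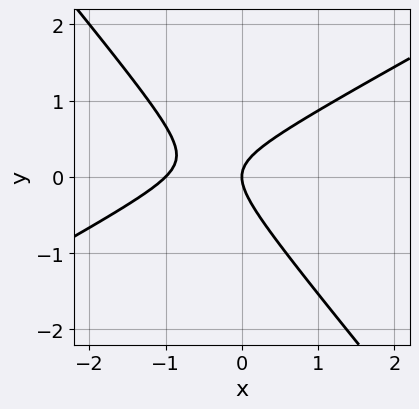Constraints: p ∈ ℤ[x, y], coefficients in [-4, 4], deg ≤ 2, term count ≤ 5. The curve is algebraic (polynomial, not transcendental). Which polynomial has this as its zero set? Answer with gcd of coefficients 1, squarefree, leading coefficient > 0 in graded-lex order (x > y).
1. Degree: a generic line meets the curve in up to 2 points, so deg p = 2.
2. Checking where it meets the axes: it meets the y-axis at y = 0 (among the integer gridlines); the x-axis gridline crossings are at x ∈ {-1, 0}.
3. Together with the visible shape, these determine p as stated.

2*x^2 - 2*x*y - 3*y^2 + 2*x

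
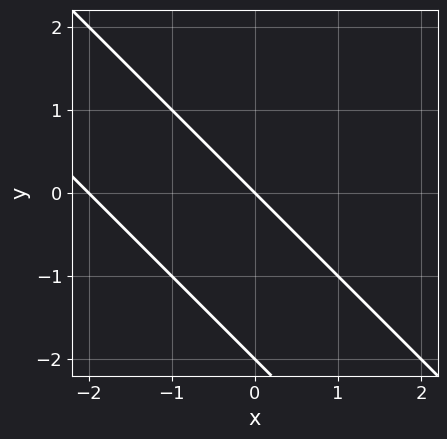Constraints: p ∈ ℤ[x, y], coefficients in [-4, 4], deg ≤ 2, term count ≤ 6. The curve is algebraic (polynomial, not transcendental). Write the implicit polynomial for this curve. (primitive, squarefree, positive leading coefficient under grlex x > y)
x^2 + 2*x*y + y^2 + 2*x + 2*y

(a) The degree is 2 — a generic line meets the curve in up to 2 points.
(b) Checking where it meets the axes: the y-axis gridline crossings are at y ∈ {-2, 0}; among the integer gridlines, it crosses the x-axis at x ∈ {-2, 0}.
(c) The integer polynomial consistent with all of this is the stated p.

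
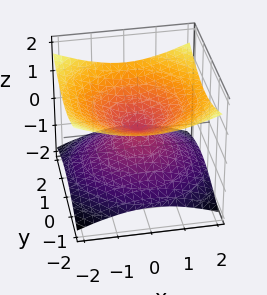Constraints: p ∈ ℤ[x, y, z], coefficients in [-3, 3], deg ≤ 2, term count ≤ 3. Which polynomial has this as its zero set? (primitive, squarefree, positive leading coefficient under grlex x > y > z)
x^2 + y^2 - 3*z^2

First, the degree is 2 — a double cone through the origin; a quadric.
Then, symmetries: rotational symmetry about the z-axis ⇒ p depends on x, y only through x² + y²; it's symmetric under z → −z, forcing even powers of z.
Next, from the visible intercepts: it meets the x-axis at x = 0 (among the integer gridlines); it meets the z-axis at z = 0 (among the integer gridlines).
Finally, fitting integer coefficients to these (and the overall shape) gives p.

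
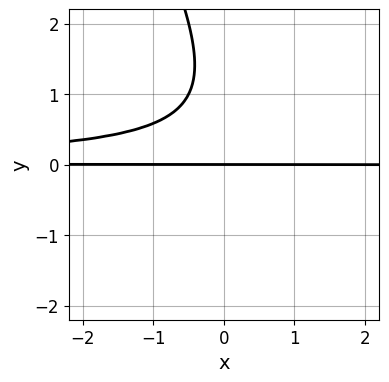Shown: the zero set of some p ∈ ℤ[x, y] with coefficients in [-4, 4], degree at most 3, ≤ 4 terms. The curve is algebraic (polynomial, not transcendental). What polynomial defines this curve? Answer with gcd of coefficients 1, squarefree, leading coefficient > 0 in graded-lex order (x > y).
2*x*y^2 + y^3 - 2*y^2 + 2*y

First, the degree is 3 — the shape is more complex than any degree-2 curve.
Next, from the axis intercepts and sections: every point of the x-axis in the box is on the curve; it meets the y-axis at y = 0 (among the integer gridlines).
Finally, solving for integer coefficients yields p as stated.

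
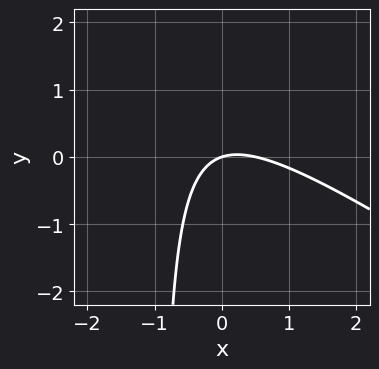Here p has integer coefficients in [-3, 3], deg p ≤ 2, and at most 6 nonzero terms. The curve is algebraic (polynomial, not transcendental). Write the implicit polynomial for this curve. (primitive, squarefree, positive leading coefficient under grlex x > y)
1. Degree: no degree-1 curve has this shape, so deg p = 2.
2. From the axis intercepts and sections: it meets the x-axis at x = 0 (among the integer gridlines); it crosses the y-axis at the gridline y = 0.
3. Together with the visible shape, these determine p as stated.

2*x^2 + 3*x*y - x + 3*y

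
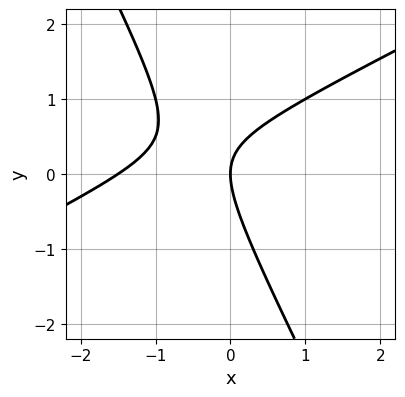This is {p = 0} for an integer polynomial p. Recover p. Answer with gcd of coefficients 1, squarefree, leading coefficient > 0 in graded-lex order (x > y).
2*x^2 - 3*x*y - 2*y^2 + 3*x

The degree is 2 — a generic line meets the curve in up to 2 points.
Checking where it meets the axes: it meets the x-axis at x = 0 (among the integer gridlines); it crosses the y-axis at the gridline y = 0.
These observations pin down the coefficients.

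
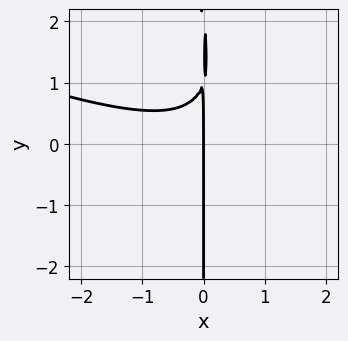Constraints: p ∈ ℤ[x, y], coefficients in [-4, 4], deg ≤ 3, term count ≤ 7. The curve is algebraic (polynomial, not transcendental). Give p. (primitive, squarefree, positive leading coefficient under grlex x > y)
x^3 + 3*x^2*y + x*y^2 - 3*x*y + 2*x

First, degree: no degree-2 curve has this shape, so deg p = 3.
Next, from the axis intercepts and sections: the visible y-axis segment lies entirely on the curve; it meets the x-axis at x = 0 (among the integer gridlines).
Finally, assembling these constraints gives the stated polynomial.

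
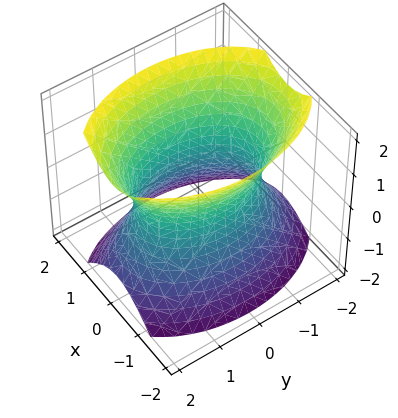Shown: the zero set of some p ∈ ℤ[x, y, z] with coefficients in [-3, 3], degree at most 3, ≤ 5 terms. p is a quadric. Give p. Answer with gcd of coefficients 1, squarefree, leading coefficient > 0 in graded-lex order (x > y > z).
(a) Degree: one connected sheet with a waist; a quadric, so deg p = 2.
(b) Symmetries: mirror symmetry z ↦ −z ⇒ only even powers of z; it's symmetric under x → −x, forcing even powers of x; it's symmetric under y → −y, forcing even powers of y.
(c) Checking where it meets the axes: no z-intercept at any integer in the box; the x-axis gridline crossings are at x ∈ {-1, 1}.
(d) Fitting integer coefficients to these (and the overall shape) gives p.

2*x^2 + y^2 - z^2 - 2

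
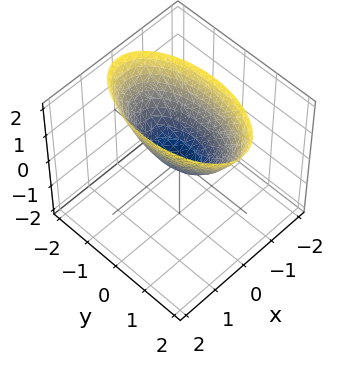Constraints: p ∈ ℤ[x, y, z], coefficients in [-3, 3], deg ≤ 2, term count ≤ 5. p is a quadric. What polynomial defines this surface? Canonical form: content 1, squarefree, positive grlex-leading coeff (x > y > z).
3*x^2 + y^2 - 2*z

The degree is 2 — a paraboloid; a quadric.
Symmetries: the y ↦ −y reflection is a symmetry, so y appears only in even powers; it's symmetric under x → −x, forcing even powers of x.
Checking where it meets the axes: one y-axis crossing is at y = 0; it crosses the z-axis at the gridline z = 0; it crosses the x-axis at the gridline x = 0.
Solving for integer coefficients yields p as stated.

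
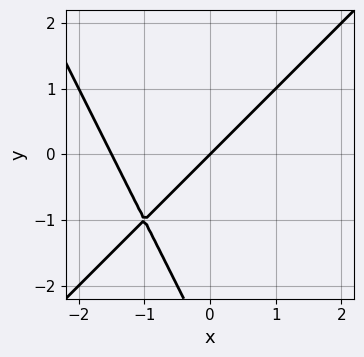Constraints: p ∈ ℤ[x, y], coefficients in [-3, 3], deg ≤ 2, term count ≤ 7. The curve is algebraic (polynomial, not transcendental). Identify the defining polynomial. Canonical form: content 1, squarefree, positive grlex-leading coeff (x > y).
(a) deg p = 2.
(b) Reading off the gridlines: it meets the y-axis at y = 0 (among the integer gridlines); it meets the x-axis at x = 0 (among the integer gridlines).
(c) Together with the visible shape, these determine p as stated.

2*x^2 - x*y - y^2 + 3*x - 3*y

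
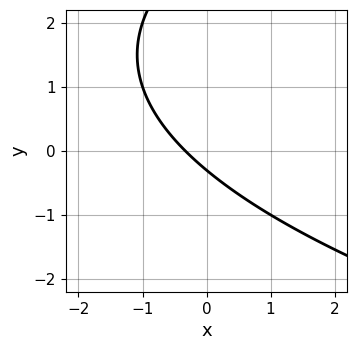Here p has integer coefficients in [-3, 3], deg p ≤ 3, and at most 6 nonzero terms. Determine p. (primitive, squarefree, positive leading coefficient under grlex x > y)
First, degree: the shape is more complex than any degree-1 curve, so deg p = 2.
Finally, the integer polynomial consistent with all of this is the stated p.

y^2 - 3*x - 3*y - 1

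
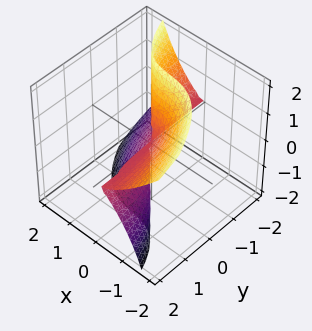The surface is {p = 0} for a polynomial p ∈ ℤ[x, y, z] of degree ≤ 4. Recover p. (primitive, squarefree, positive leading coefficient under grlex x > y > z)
3*x^3 - x*y*z + 3*y*z^2 + z^3

(a) Degree: the shape is more complex than any degree-2 surface, so deg p = 3.
(b) Reading off the gridlines: it crosses the z-axis at the gridline z = 0; the visible y-axis segment lies entirely on the surface.
(c) Solving for integer coefficients yields p as stated.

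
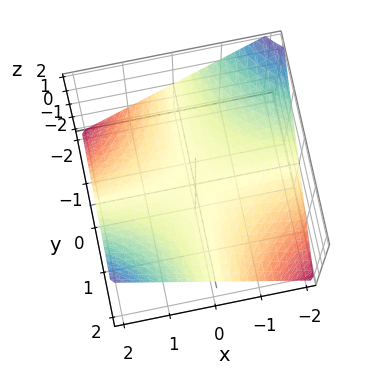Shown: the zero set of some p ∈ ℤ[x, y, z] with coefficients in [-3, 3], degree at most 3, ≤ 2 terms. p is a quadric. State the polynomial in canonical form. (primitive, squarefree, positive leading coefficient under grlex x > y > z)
1. Degree: a hyperbolic paraboloid; a quadric, so deg p = 2.
2. Reading off the gridlines: the visible y-axis segment lies entirely on the surface; it meets the z-axis at z = 0 (among the integer gridlines); the visible x-axis segment lies entirely on the surface.
3. The integer polynomial consistent with all of this is the stated p.

x*y - 2*z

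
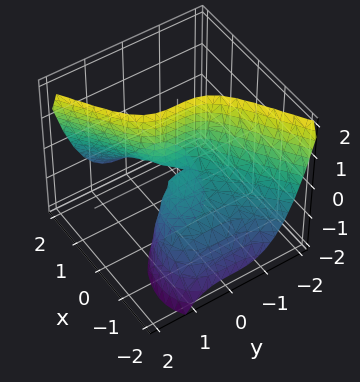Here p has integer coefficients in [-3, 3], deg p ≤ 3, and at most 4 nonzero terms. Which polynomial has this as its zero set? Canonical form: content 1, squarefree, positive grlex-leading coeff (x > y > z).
The degree is 3 — a generic line meets the surface in up to 3 points.
Checking where it meets the axes: it crosses the y-axis at the gridline y = 0; the visible z-axis segment lies entirely on the surface; it crosses the x-axis at the gridline x = 0.
Solving for integer coefficients yields p as stated.

x^3 - 2*y^3 + 3*x*z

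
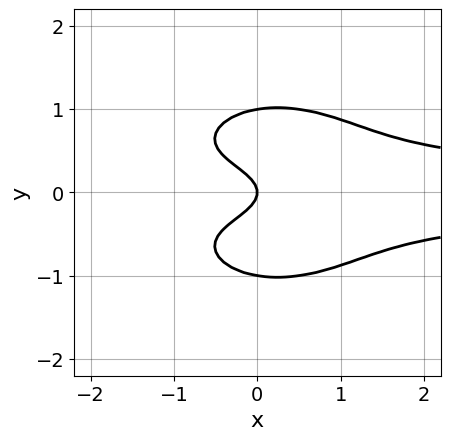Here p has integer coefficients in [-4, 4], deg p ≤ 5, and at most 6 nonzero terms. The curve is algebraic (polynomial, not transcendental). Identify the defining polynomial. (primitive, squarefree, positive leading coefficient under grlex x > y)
2*x^2*y^2 + 3*y^4 - 3*y^2 - x

The degree is 4 — no degree-3 curve has this shape.
Symmetries: it's symmetric under y → −y, forcing even powers of y.
From the visible intercepts: one x-axis crossing is at x = 0; the y-axis gridline crossings are at y ∈ {-1, 0, 1}.
The integer polynomial consistent with all of this is the stated p.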